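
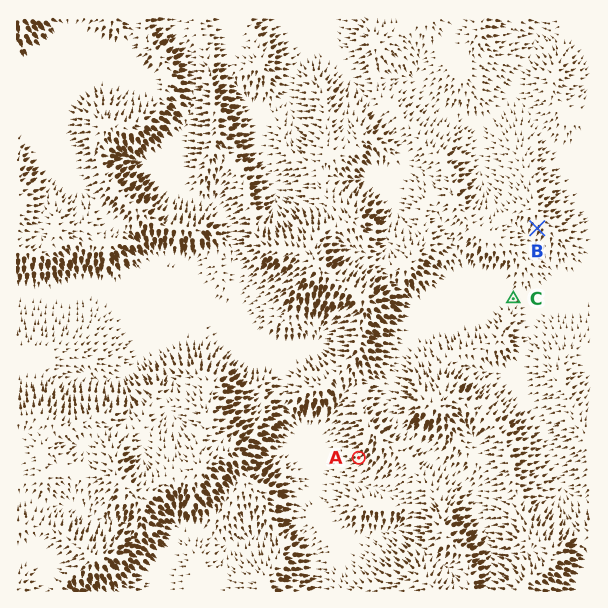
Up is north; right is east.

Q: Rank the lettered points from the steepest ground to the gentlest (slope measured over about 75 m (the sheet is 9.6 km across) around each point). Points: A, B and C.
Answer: A B C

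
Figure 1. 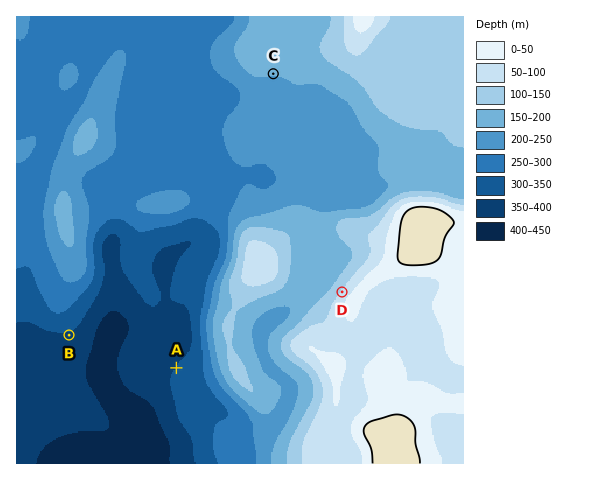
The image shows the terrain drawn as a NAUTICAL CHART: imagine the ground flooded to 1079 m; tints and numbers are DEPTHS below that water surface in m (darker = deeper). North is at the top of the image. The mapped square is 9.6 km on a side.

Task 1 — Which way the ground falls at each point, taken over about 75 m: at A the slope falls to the NW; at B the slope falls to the S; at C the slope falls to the S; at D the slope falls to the NW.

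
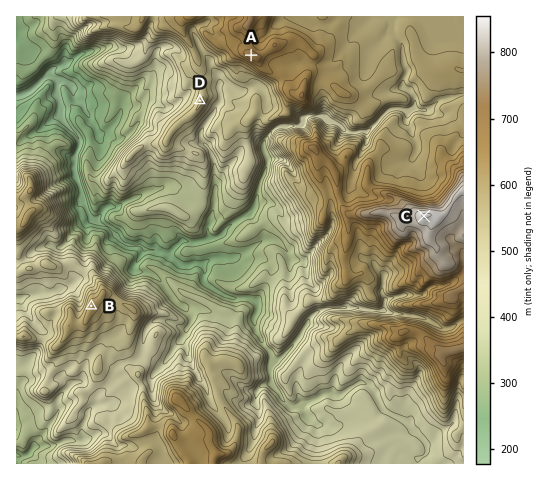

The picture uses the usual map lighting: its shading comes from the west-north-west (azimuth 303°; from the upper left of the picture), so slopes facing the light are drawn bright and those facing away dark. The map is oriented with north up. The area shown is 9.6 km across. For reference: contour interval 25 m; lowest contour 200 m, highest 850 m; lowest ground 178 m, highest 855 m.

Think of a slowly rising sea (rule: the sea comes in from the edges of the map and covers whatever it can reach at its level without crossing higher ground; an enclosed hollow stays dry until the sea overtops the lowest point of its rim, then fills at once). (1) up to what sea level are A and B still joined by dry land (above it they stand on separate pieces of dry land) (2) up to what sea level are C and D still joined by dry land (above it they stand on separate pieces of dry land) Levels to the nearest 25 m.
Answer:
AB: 400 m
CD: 525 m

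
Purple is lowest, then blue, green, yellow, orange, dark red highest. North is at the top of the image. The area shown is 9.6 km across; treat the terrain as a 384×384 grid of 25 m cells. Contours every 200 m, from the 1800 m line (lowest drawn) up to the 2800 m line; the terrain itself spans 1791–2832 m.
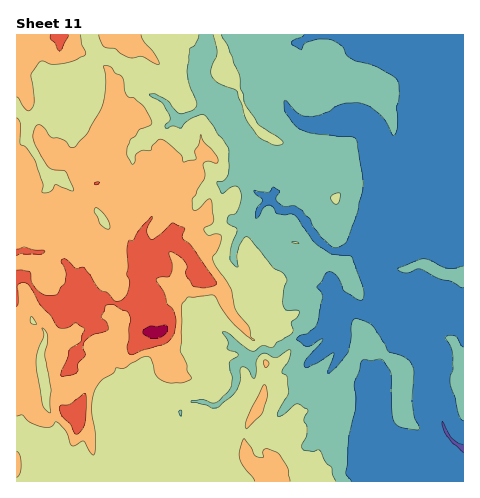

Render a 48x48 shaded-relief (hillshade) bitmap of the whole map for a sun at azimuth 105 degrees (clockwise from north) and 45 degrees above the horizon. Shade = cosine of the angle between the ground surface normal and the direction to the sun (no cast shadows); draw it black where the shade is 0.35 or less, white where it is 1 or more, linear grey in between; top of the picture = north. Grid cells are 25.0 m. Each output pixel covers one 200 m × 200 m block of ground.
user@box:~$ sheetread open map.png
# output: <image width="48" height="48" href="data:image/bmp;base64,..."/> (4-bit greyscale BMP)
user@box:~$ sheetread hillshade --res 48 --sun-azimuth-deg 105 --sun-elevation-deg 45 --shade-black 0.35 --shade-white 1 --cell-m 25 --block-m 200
<image width="48" height="48" href="data:image/bmp;base64,Qk32BAAAAAAAAHYAAAAoAAAAMAAAADAAAAABAAQAAAAAAIAEAAATCwAAEwsAABAAAAAAAAAAAAAAABEREQAiIiIAMzMzAERERABVVVUAZmZmAHd3dwCIiIgAmZmZAKqqqgC7u7sAzMzMAN3d3QDu7u4A////ALupmGabqXVniIiIiHRpy5ec7amZmpiZvLupmHeaqoVWeIiIdjWZu4es7amYmZh5zbqpiHarqZdFZ4iHdFh4u4erzbmYmZd6vKqZd3e8qZmGRoh2dWh4rKibvbmZmIebu5mYc2vMqYiahWZnhoqIisuZvLmYiIi7qIiJYG7cqYiJuFZoloy5ib25nLqXd4vLdFaJIK/rqIiJuUV4hlvbeLzJi8qGWLzJMGikAK/qmIiZuTaGVzbulpzae8qFScy3AJujAl76iImZm7mXJFK+2HvKesqESd2lAHu1NU37iIiHiqmMwkJt7Hm4e8p1Oe2TAGm0J4vtqIdmiamb6ENL3Zine8p1Oe2BEWmRCKrN25ZFmqqa2UNN3beXasuFSN2BE3mSBbzLmrg0rLqa3FAK7siIZ7uFWc2CI3mDEozKZ6pmvLqavbI3btqIdYmZiKtyNXmUImvJY0ib3bqryTjMucmYdVisqZdUZ4iURki6lAOM78mboim839l5hEisuGZniKlxKYaapgFq/9qpMomqzu24hEirpVeId8pAOZmqlhF53tqFGKh4nN3adViZdWd3d+kDZ5qqhiOrvtlxbMh4mb7siYmoZ3d3d9Y3ZoqZhSWdzblircmKuovtlXzJd3d3d4d4dnmqlDac2meJzblq3MvKVb23Z4mHd5qXdmmohTi7uEW9zKc5273aRsyVWJiId5qXZ3mnYji7uVi7uoWIqYzZStxkaJh4d5mnSIioUAi7qGvNyEiqmHrIatpGdmeZdoird5h3QBeql5ve6FmqiHm7qahoh2eJmIiJmJmXMCeImau9+2mXd6qmrch3iIiJmXeJmJmYMTiEfMyp3Zd2Z6o0ztl4mZmZmneJmImXQ0anWbzcvbdnaJYWzsmJmZmZmZh4mYmWVlWJm4be3dpoiIM2vcqZmZmambl3iZmFaHV3jdadvO2Yl1RGvdqZmImaqrqHeJdXmWZ2nducmt22R3ZFrduqmImZqrqoh0Jqu3Zme97bmcuZdmdlbOypmImZmqqphSRnrHV4dr7tyqmpeHd3adyqmHmZmZqodFh1a4Rolkzs7YipiIiIed2omoiZmYmYdniHeoR4iVat7WipmJmYetx4q6eJqpiIiHdnrKVXmUOs3GeYmZmYitx2m7qImpd4iGMnzck2iDWrykV4qYd3eLt2mqupmZd5mHQFzM24dSW8pzaJqYd3d4mFm5qqqqh4mHYBrLvdthSslEiqqpmZmYhkrIebu4qXiHcwe6vNuZeaZHq7uYmqqpdGzJZqzXm5eIdRaqmrZc23RYu8p3maqYZq3KhWzpq6iIdSe6uVSs2mZ5u7l4mYd4ibzKl1naq6mIdSfLhljNtleqq6iJl1Rpmqu7mXi7upqqhDi6Z3rdlFi7qompl0V3iZmqqYirupmrlHqVeJvdlFm7qJqphmeIiIiaupiaume8ypZYiavNtlm7mJqZh3mYiIiJupiaqDjdyEV5qqvMt2m6mqqYd4mYiIiZqoiHhkjusxacyqmsyIqpmqqYiIiYiIeZmXeA=="/>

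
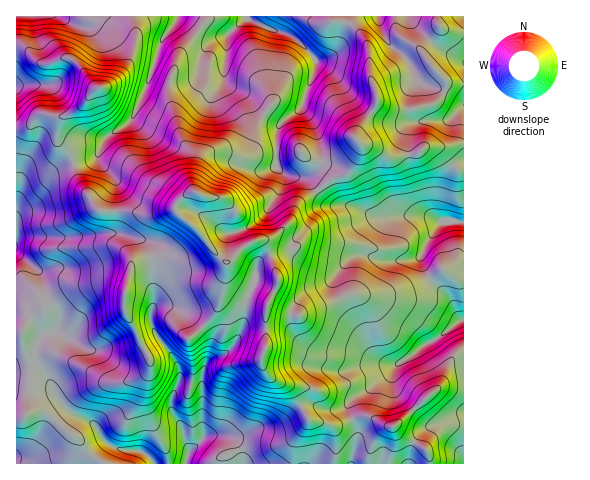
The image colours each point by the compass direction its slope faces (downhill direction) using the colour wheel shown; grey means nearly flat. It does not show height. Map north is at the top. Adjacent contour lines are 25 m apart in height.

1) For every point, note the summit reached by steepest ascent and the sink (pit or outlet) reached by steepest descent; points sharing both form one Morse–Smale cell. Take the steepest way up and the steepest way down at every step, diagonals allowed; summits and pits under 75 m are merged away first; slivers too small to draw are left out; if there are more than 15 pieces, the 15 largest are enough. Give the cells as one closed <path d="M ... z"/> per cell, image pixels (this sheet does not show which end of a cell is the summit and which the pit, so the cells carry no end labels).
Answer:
<path d="M74 164l-8 1-23 13-17 7-10 17 1 262 413-1-1-8-6-9-19-9-11-11-8 0-13-9-12-1-24 10-25-5-17-29-7-6-15-7-10-14 0-9 4-8 0-35 2-7-22-6-12-8-7-6 0-23-10-8-14-19-28-26-20 4-14 0-10-3-30 0-7-5-14-23z"/><path d="M463 16l-284 0-19 29-11 36-16 37-8 8-20 13-7 16-4 5-20 4 3 12 17 30 7 5 30 0 10 3 14 0 20-4 28 26 14 19 10 8 0 23 7 6 12 8 21 5 11-25-9-30-8-9 15-6 7-5 6-7 8-17 7-7 15-9 11-11 18-7 12-20 1-7-1-3 30 15 27-3 9-7 22 0 16-4z"/><path d="M463 143l-15 4-22 0-9 7-22 3-5 0-19-10-9-3-2 8-12 20-18 7-11 11-15 9-7 7-8 17-6 7-7 5-15 6 8 9 9 30-12 33 0 35-4 8 0 9 4 7 6 7 15 7 7 6 17 29 25 5 24-10 12 1 13 9 8 0 11 11 19 9 6 9 2 9 33-1z"/><path d="M178 16l-44 0 2 24-3 16-10 17-8 8-11 6-8 0-15-19-11-10-8 0-14 6-6 0-18-18-7-1-1 82 8 1 5-2 12-12 21 2-3 4-2 16 1 4 13 14 2 10 21-4 4-5 7-16 20-13 8-8 16-37 11-36 17-25z"/><path d="M133 16l-116 0-1 29 8 1 18 18 6 0 14-6 8 0 11 10 15 19 8 0 11-6 8-8 10-17 3-16z"/><path d="M48 114l-9 1-12 12-11 2 1 73 9-17 17-7 23-13 7-1-2-10-13-14-1-4 2-16 4-3z"/>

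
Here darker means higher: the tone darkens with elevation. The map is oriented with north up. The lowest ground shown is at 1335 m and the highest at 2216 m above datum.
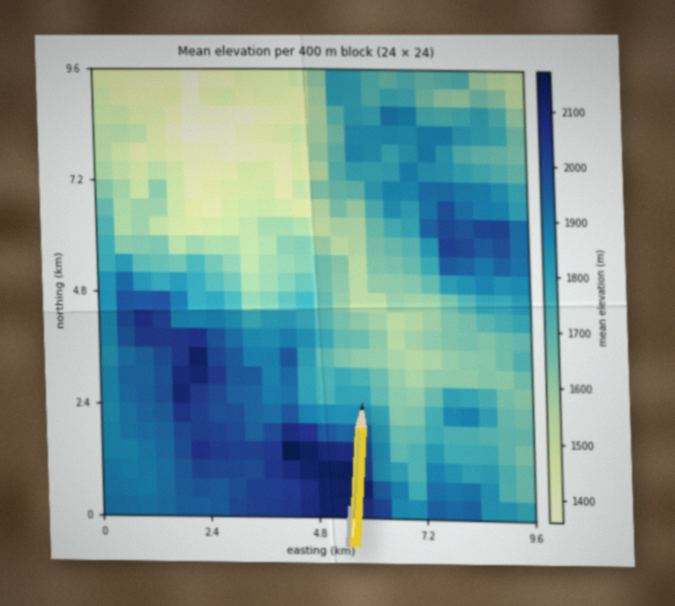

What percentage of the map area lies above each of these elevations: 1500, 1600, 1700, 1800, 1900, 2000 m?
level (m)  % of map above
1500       88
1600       76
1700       57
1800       41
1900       26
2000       11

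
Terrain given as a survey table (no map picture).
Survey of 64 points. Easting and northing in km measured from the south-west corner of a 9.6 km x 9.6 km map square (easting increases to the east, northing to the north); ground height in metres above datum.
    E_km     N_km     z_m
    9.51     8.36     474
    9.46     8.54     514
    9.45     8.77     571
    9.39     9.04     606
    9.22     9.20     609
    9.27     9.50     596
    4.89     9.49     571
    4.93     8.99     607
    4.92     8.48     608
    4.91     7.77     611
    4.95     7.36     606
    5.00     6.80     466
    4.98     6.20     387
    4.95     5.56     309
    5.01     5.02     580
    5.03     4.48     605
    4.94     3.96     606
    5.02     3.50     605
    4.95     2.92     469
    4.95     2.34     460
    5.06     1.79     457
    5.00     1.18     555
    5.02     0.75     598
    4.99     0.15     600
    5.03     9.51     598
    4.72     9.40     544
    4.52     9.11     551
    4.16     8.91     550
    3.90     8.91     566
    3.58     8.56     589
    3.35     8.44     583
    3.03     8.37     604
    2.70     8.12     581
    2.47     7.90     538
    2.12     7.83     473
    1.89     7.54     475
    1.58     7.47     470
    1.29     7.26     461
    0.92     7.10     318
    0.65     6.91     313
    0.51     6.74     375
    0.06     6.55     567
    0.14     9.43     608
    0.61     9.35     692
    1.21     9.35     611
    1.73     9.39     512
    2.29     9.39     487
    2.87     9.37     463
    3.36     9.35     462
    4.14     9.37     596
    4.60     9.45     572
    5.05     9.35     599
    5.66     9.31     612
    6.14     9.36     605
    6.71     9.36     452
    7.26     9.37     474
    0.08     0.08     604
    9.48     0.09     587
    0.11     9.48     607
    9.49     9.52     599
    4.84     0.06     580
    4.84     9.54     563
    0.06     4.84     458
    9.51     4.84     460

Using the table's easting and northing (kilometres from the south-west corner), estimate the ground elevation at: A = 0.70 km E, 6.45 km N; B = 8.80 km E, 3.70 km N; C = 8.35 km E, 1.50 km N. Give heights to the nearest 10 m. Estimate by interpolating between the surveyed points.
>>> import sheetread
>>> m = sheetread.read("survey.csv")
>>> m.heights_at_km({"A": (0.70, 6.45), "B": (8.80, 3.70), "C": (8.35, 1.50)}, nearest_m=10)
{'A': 430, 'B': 610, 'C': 480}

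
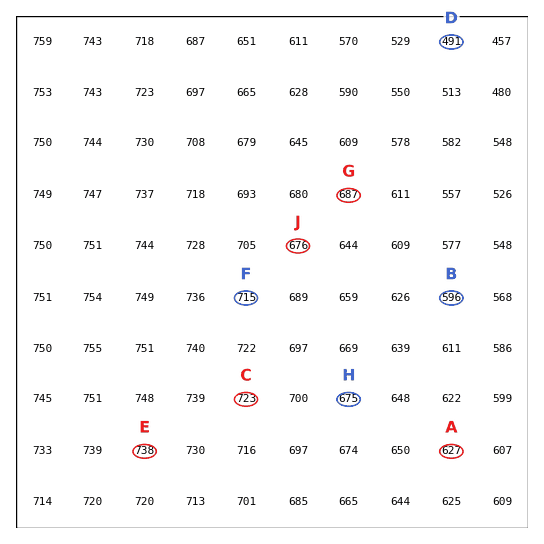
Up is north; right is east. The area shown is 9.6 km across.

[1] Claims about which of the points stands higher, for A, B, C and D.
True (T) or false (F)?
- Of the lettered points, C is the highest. T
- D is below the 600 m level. T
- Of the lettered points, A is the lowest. F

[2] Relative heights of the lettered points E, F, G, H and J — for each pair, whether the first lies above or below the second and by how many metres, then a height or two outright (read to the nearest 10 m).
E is above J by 60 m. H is below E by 60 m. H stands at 680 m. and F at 720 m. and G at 690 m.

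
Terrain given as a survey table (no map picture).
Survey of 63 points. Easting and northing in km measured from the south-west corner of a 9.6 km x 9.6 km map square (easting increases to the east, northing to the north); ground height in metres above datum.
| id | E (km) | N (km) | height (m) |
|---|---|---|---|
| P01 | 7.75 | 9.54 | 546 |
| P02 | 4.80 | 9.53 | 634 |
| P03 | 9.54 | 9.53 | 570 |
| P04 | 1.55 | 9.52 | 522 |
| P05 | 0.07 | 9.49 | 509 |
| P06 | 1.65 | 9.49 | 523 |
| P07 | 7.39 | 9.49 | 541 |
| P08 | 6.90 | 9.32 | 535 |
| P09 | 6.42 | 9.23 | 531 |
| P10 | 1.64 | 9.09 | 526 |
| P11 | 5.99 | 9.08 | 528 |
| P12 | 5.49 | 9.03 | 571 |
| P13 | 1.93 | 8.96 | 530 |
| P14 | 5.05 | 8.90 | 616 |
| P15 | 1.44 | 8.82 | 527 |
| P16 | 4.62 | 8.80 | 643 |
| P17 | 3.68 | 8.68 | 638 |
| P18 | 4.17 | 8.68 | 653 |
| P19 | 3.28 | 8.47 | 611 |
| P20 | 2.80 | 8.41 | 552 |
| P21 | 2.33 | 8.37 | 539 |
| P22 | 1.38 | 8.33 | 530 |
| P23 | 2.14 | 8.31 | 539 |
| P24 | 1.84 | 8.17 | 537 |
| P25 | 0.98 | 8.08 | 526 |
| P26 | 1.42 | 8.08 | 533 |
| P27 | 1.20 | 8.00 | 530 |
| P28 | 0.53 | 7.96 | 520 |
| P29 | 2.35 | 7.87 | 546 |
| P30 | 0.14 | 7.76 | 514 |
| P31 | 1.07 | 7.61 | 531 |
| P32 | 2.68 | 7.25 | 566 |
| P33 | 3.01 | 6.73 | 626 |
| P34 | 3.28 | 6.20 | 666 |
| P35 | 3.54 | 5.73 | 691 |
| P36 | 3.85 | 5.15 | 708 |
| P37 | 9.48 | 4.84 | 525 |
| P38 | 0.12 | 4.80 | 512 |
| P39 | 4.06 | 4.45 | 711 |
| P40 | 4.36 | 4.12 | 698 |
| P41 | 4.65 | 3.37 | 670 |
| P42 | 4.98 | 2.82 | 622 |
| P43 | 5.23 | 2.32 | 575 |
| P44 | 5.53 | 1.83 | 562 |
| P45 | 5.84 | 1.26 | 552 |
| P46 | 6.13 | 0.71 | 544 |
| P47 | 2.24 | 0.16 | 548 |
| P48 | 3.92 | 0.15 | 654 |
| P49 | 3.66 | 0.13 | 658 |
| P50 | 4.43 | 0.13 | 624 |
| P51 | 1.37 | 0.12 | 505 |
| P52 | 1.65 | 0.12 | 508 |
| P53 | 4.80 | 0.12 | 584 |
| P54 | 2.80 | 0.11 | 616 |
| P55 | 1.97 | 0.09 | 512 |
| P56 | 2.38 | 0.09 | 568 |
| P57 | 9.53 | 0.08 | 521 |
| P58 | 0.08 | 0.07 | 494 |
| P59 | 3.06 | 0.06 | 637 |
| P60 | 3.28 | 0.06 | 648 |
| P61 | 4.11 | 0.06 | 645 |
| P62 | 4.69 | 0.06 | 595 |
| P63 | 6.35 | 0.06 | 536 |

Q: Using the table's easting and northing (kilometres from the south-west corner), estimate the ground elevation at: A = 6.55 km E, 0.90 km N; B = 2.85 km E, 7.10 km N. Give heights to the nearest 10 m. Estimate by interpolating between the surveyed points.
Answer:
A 540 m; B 600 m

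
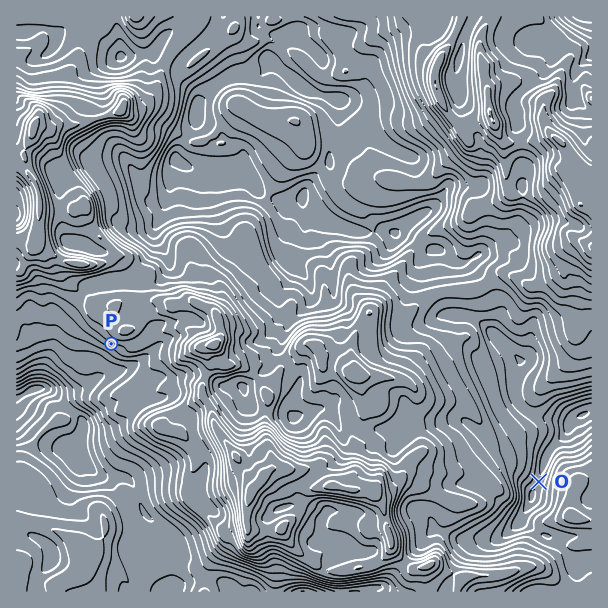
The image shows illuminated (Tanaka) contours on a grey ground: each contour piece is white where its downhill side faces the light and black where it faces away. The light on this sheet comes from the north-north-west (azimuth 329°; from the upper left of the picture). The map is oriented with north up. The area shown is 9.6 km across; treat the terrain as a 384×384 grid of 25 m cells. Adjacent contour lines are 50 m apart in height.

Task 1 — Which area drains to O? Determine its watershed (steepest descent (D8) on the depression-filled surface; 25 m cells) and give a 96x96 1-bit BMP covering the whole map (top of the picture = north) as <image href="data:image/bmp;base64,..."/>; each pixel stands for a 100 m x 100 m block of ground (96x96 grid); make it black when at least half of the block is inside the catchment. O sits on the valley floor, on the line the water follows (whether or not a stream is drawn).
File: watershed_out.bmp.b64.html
<image width="96" height="96" href="data:image/bmp;base64,Qk2+BAAAAAAAAD4AAAAoAAAAYAAAAGAAAAABAAEAAAAAAIAEAAATCwAAEwsAAAIAAAAAAAAA////AAAAAAAAAAAAAAAAAAAAAAAAAAAAAAAAAAAAAAAAAAAAAAAAAAAgAAAAAAAAAAAAAAH/4AAAAAAAAAAAAHv//4AAAAAAAAAAAP///8AAAAAAAAAAAf///+AAAAAAAAAAA/////AAAAAAAAAAA/////8AAAAAAAAAA/////8AAAAAAAAAA/////8AAAAAAAAAA/////8AAAAAAAAAB/////gAAAAAAAAAB/////gAAAAAAAAAB/////gAAAAAAAAAD/////gAAAAAAAAAD/////gAAAAAAAAAAf////gAAAAAAAAAAP/9/AAAAAAAAAAAAH/g+AAAAAAAAAAAAAAAcAAAAAAAAAAAAAAAAAAAAAAAAAAAAAAAAAAAAAAAAAAAAAAAAAAAAAAAAAAAAAAAAAAAAAAAAAAAAAAAAAAAAAAAAAAAAAAAAAAAAAAAAAAAAAAAAAAAAAAAAAAAAAAAAAAAAAAAAAAAAAAAAAAAAAAAAAAAAAAAAAAAAAAAAAAAAAAAAAAAAAAAAAAAAAAAAAAAAAAAAAAAAAAAAAAAAAAAAAAAAAAAAAAAAAAAAAAAAAAAAAAAAAAAAAAAAAAAAAAAAAAAAAAAAAAAAAAAAAAAAAAAAAAAAAAAAAAAAAAAAAAAAAAAAAAAAAAAAAAAAAAAAAAAAAAAAAAAAAAAAAAAAAAAAAAAAAAAAAAAAAAAAAAAAAAAAAAAAAAAAAAAAAAAAAAAAAAAAAAAAAAAAAAAAAAAAAAAAAAAAAAAAAAAAAAAAAAAAAAAAAAAAAAAAAAAAAAAAAAAAAAAAAAAAAAAAAAAAAAAAAAAAAAAAAAAAAAAAAAAAAAAAAAAAAAAAAAAAAAAAAAAAAAAAAAAAAAAAAAAAAAAAAAAAAAAAAAAAAAAAAAAAAAAAAAAAAAAAAAAAAAAAAAAAAAAAAAAAAAAAAAAAAAAAAAAAAAAAAAAAAAAAAAAAAAAAAAAAAAAAAAAAAAAAAAAAAAAAAAAAAAAAAAAAAAAAAAAAAAAAAAAAAAAAAAAAAAAAAAAAAAAAAAAAAAAAAAAAAAAAAAAAAAAAAAAAAAAAAAAAAAAAAAAAAAAAAAAAAAAAAAAAAAAAAAAAAAAAAAAAAAAAAAAAAAAAAAAAAAAAAAAAAAAAAAAAAAAAAAAAAAAAAAAAAAAAAAAAAAAAAAAAAAAAAAAAAAAAAAAAAAAAAAAAAAAAAAAAAAAAAAAAAAAAAAAAAAAAAAAAAAAAAAAAAAAAAAAAAAAAAAAAAAAAAAAAAAAAAAAAAAAAAAAAAAAAAAAAAAAAAAAAAAAAAAAAAAAAAAAAAAAAAAAAAAAAAAAAAAAAAAAAAAAAAAAAAAAAAAAAAAAAAAAAAAAAAAAAAAAAAAAAAAAAAAAAAAAAAAAAAAAAAAAAAAAAAAAAAAAAAAAAAAAAAAAAAAAAAAAAAAAAAAAAAAAAAAAAAAAAAAAAAAAAAAAAAAAAAAAAAAAAAAAAAAAAAAAAAAAAAAAAAAAAAAAAAAAAAAAAAAAAAAAAAAAAAAAAAAAAAA="/>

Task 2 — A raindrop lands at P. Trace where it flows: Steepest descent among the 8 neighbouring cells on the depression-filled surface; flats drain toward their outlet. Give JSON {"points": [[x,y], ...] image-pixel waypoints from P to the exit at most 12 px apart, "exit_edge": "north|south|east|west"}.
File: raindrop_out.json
{"points": [[111, 344], [99, 356], [93, 368], [93, 380], [81, 389], [69, 389], [57, 389], [45, 389], [33, 389], [21, 396], [17, 398]], "exit_edge": "west"}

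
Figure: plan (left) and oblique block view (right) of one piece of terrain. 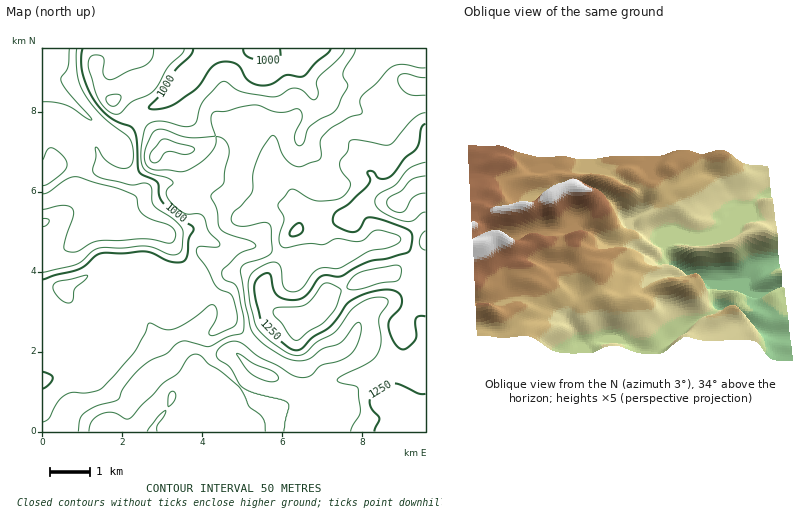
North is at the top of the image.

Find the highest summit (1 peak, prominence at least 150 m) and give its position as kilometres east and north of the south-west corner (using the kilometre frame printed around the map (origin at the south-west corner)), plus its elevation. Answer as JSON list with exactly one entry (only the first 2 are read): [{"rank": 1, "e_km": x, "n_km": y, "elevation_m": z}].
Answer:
[{"rank": 1, "e_km": 8.84, "n_km": 5.71, "elevation_m": 1373}]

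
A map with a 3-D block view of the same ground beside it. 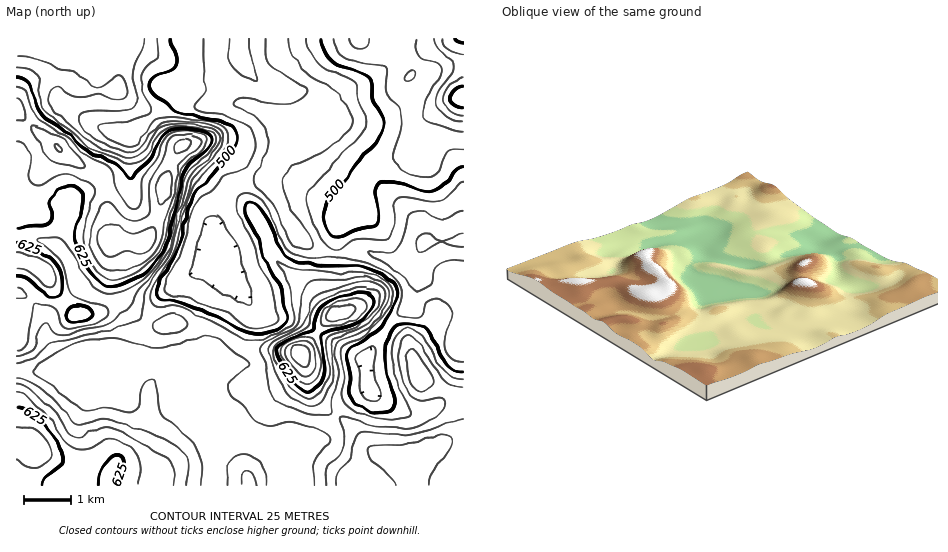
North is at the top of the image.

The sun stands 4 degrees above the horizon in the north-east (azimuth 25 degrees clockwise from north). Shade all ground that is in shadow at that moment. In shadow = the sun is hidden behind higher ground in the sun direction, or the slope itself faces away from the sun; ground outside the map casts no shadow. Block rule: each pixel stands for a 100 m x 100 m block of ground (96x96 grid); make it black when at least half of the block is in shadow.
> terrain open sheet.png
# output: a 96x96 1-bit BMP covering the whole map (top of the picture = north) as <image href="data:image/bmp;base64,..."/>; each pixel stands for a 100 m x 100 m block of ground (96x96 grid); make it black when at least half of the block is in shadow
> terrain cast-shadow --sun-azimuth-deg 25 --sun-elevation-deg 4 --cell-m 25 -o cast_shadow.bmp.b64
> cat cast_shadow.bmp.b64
<image width="96" height="96" href="data:image/bmp;base64,Qk2+BAAAAAAAAD4AAAAoAAAAYAAAAGAAAAABAAEAAAAAAIAEAAATCwAAEwsAAAIAAAAAAAAA////AAAAAAAAAAAAAAAAAAAAAAAAAAAAAAAAAAAAAAAAAAAAAAAAAAAAAAAAAAAAAAAAAAAAAAAAAAAAAAA+AAAAAAAAAAAAAAB/gAAAAAAAAAAAAAD/wAAAAAAAAAAAAAD/4AAAAAAAAAAAAAD/8AAAAAAAAAAAAAD/+AAAAAAAAAAAAAD//AAAAAAAAAAAAAB//zgAAAAAAAAAAAB///gAAAAAAAAAAAB///AAAAAAAAAAAAB//8AAeAAAAAAAAAA//8AA/AAAAAAAAAA//4AB/gAAAAAAAAAf/4AD/wAAAAAAAAAf/4AH/4AAAAAAAAAf/4AH/4AAAAAAAAAf/4AH/wAAAAAAAAAP/wAH/gAD8AAAAAAP/wAD/AAH+AAAAAAP/gAD+ADP/wAAAAAP/gAD8AD//4AAAAAf/A8B8AD//8AAAAA//B+B4AD//+AAAAP/+D/AwADz//AAAAff4D/gAACD//w/wA4AAH/wAAAD////8AAAAH/wAAAB//+P+AAAAP/4AAAB//8B4AAAAP/4AAAD//4AAAAAAP/4AAAP//4AAAAAAP/8AAAP//4AAAAB8P/8AAAfwA4AAAAH+Af8AAA/wD8AAAAP+AAAAAB/wf+AAAAf8AAAAAD/h//AAAA/4AAAAAD/j//AAAA/wAAAAAD/H//gAAA/wAAAAAD/H//wAAA/wAAAAAD+H//4AAB/wAAAAAD+H//8AAB/wAAAAAD8H//8AAB/gAAAAAD4H//+AAD/AAAAAADAH/j+AAH/AAAAAAAAH/A/AAH+AAAAAAAAP/AeAAP8ACA+AAAAP+AAAAP8Afn/AAAAP8AAAAP4A///AAAAP4AAAAP4B//+AAAfAwAAAAP4D//8AAA/AAAAAAP4D/D4BAA+AAAAAAPwD8AAD8AAAAAAAAPwD4AAH8AAAAAAAAPgHwAAH8AAAAAAAAHAHAAAP8AAGAAeAAEAAAAAP8AAfAAeAAAAAAAAf8AA/gAeAAAAAAAAf8AB/wAeBAAAAAAA/+AD/4AcD4AAAAAA/8AD/4AADwAAAAAA/4AD/4AADwAAAAAA/wAD/wAAH4AAAAAA/gAD/gAAH4AAAAAAfAAH+AAAH8AAAAAAAEAP8AAAH8AAAAAAAGAfwAAAD+AAAAAAAPAfgAAAD+AAAAAAAPg/AAAAA8AAAAAAAPx+AAAAAAAAAAAAAP54AAAAAAAAAAAAAP9wAA4AAAAAAAAAAP9AAD+AAAAAAAAAAP8AAH/gAAAAAAAAAP8AAP/gAAAAAHgAAH8AAf/gAAAAAP7gAH8AA/+AAAADAP/8AH8AA/8AAAAPwP/8AD8AAB4AAAA/gP8AAD8AAAAAAAA+AP+AAAAAAAAAAAB4AP/AAAAAAAAAAAAgAf/gAAAAAAAAAAAAAf/wAOAAAAAAAAAAA//4APAAAAAAAAAAA//4APgAAAAAAAAAA//8APwAAAAAAAAAA//4AP4AAAAAAAAAA//wAP8AAAAAAAAAA//AAP8AAAAAAAAAAf8AAH8AAAAAAAAAAAAAAH8AAAAAAAAAAAAAADg="/>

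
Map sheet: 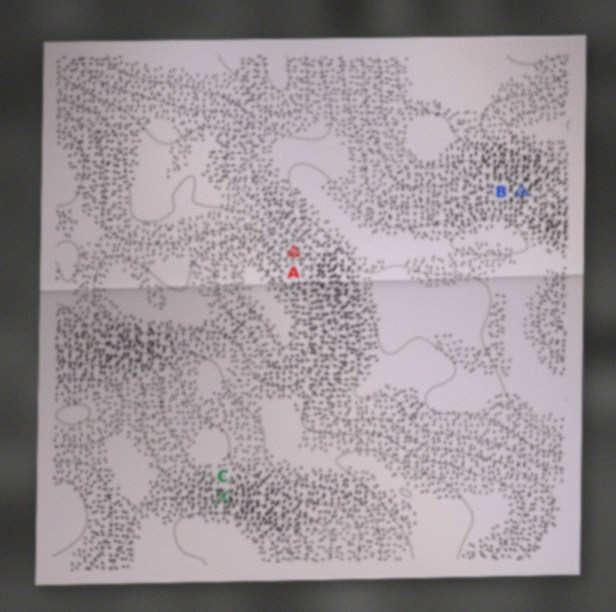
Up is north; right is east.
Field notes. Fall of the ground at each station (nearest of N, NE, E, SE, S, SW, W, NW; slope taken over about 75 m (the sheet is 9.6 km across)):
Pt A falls NE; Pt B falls SW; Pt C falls S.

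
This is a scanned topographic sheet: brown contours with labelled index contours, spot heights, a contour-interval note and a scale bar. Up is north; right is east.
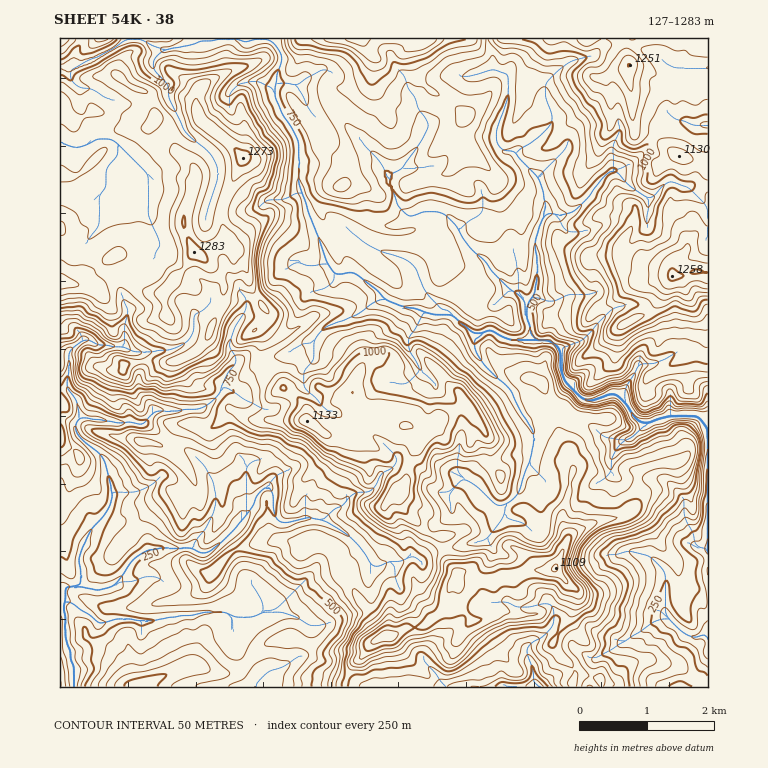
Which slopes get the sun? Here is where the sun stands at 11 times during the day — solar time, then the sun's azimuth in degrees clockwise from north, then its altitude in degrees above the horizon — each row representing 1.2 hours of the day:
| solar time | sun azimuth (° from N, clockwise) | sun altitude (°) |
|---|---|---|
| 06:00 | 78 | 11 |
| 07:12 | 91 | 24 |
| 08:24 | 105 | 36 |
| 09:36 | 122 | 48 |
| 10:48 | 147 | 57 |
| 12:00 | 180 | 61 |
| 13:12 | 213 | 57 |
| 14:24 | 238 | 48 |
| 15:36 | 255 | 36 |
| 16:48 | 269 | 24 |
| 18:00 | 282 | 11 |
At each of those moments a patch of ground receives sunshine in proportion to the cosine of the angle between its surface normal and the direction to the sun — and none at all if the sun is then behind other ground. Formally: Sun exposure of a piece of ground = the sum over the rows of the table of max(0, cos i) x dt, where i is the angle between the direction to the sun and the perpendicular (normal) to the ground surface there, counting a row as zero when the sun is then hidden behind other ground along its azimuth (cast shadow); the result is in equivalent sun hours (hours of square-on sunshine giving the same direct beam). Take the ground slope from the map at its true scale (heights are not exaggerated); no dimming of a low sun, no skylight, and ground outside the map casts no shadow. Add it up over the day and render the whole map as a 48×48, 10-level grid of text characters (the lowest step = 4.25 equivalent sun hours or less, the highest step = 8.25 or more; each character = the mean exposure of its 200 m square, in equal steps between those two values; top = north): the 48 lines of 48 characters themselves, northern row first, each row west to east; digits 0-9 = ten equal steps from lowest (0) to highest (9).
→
878721587764343168888898999889968899999987899988
885037721222203548999898799999988889986565458999
433665156101688768878889899888866789854468887777
478996215558735656677899988766665678888988888889
766889845675235556689999889986676687888988888899
888888753763353447789999888988786688888888888899
988887885785353335788899988879976788888777888776
898889987589643133578899998789766887787787886666
777888888658865454477779997898854688877878867766
888888888766799765356778987888984468777877778999
888888888777799775456776667998898766888743788799
888888887787897874678998689999889987888553175557
788888876786885245688899899899999887896367625766
788887777776654787688888877789889986455875647776
888777788755656788778888889888999875665534736667
887778777758976778778888899987898865863467644477
667888775898885667778887788888778865877888876764
677898755899895545567678888888858875888888887888
988788658888886135765657888898875786898878899888
888868887898887335224675688889876354676478889888
878965687777766864478721234437888626776752588888
767867999767527987862124443442767746887558889999
733568998678468998756531010255321233364588888988
240102643788767877666345724125265312015998678889
257786788887657745324579874731237765117888337999
578876678987687653433677785660113798403754388888
368887778886477896477874444457224578600301496587
758878645446855664458988776558734568770000166667
542243566657888877767888887788854567777997320003
537754268998888787788888998987886566655776100332
823788987798789998879998889887898876676660035564
885688989679888898888898879788886676887643578885
887678877868888776899985367867878767888856888985
888677677877788567898753676676678767677666677786
888768888997686568887655998566678667565655688875
978688988987764577678887887865577787643467888877
977767988877525523324898888757872146546776788898
876688887685168888886589989987415400266778887668
867886455201788889988768876730033563366553567765
968987888878778889888766663556744578831213577687
878777667889877899899756575468899988882146787586
875455678899877888998855454489888997798788887588
758999998877888778888752214599878776788887787788
675534655566777643555300147898988878688888865588
687677666676776776442236887878889985588677554546
577776665555678887766488887778888766856854455556
567655346875578875444789997778999745885235799874
445555688888888777765899999889998866778776678986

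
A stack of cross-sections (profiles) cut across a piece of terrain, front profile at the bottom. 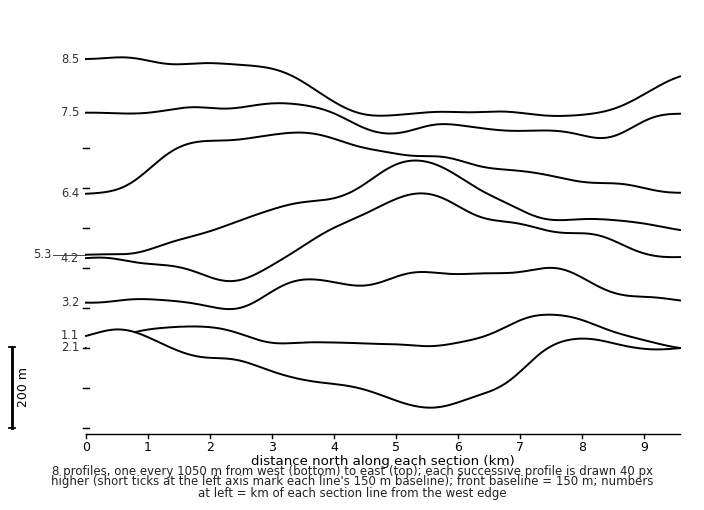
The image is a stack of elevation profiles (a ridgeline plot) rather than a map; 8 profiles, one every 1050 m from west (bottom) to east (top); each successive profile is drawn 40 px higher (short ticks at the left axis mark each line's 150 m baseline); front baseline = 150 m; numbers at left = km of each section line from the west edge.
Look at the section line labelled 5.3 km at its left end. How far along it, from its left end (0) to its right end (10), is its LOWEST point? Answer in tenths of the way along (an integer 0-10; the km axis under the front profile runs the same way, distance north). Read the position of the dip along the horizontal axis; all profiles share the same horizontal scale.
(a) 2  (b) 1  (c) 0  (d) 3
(c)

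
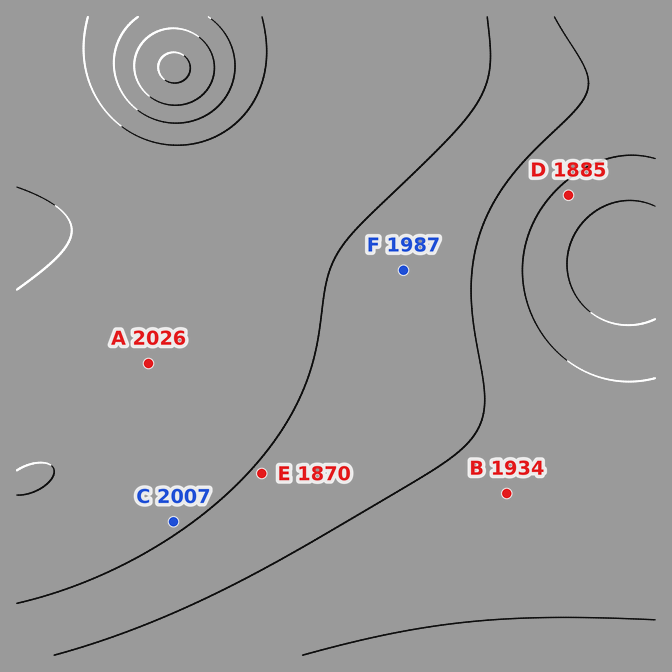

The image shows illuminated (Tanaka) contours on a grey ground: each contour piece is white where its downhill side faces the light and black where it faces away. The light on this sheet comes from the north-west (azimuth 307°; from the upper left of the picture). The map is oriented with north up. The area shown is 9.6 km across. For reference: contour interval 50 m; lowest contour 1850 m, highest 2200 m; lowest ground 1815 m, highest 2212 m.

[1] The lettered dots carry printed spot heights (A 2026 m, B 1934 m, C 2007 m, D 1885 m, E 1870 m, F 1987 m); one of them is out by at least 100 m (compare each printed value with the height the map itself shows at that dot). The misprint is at E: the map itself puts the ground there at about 1995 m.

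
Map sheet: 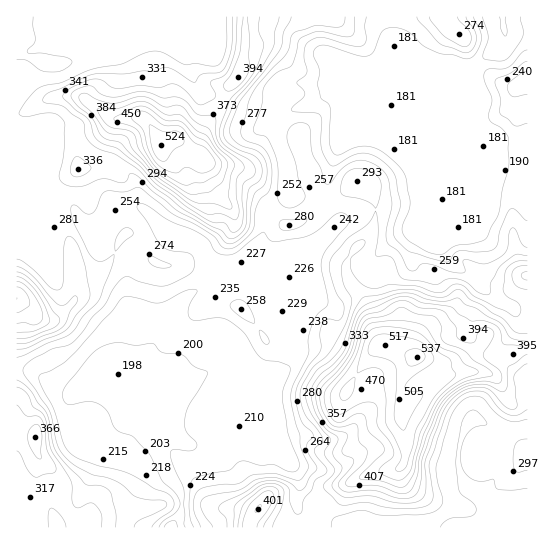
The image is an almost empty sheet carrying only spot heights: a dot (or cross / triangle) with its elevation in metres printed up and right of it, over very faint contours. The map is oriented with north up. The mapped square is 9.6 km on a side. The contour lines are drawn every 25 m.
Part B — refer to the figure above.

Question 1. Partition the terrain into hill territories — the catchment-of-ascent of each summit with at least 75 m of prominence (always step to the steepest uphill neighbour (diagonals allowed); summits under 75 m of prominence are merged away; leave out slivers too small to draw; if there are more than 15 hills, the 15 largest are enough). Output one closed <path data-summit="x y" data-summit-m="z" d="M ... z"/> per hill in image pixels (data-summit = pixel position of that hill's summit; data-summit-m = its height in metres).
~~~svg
<path data-summit="417 357" data-summit-m="537" d="M527 16l-128 0-3 17 0 17 31 17-36 0-16 6-5 0-35 15-24 16-22 8-8 7-4 12 2 12 8 26 1 26-23 16-1 22-8 24-18 15-16 7-5 5-15 4-15 8-10 11-9 20-21 28 18 47 1 41 9-3 8 4 10 0 16-11 16-2 28 12 16 0 16 12 10 14 5 14-4 16 1 12-6 10-1 7 238-1z"/><path data-summit="161 145" data-summit-m="524" d="M398 16l-382 1 0 186 15 5 12-1 8-6 14 0 5 3 5 5 5 12 13 12 3 1-1 3 6 8 28 16-2 24 1 22-8 46 42 100 3-10 0-41-17-41 0-8 17-22 12-24 10-11 15-8 15-4 5-5 16-7 18-15 8-24 1-22 23-16-3-34-8-24 4-18 12-10 18-5 24-16 35-15 5 0 16-6 37-1-9-2-23-14z"/><path data-summit="35 437" data-summit-m="366" d="M23 369l-7 1 0 157 155 1 10-17 0-16-5-10-7-6-12-26-12-14-6-14-14-10-8-14-15-9-35 0-14-7-18-13z"/><path data-summit="17 298" data-summit-m="450" d="M65 201l-14 0-13 7-22-3 0 164 19 3 18 13 14 7 12 1 8-2 11 0 13 6 6 5 12 17 5 1 5 5 6 14 12 14 8 15-4-18-41-97 8-46-1-22 2-24-28-16-6-8 1-3-3-1-13-12-5-12z"/><path data-summit="258 509" data-summit-m="401" d="M225 431l-16 2-16 11-10 0-8-4-5 0-6 5-1 13 2 9 16 28 0 16-9 16 117 1 2-7 6-10-1-12 4-13-5-17-10-14-14-11-6-3-12 2z"/>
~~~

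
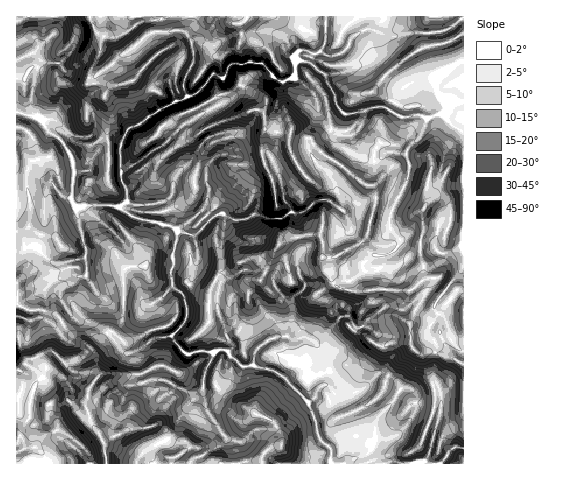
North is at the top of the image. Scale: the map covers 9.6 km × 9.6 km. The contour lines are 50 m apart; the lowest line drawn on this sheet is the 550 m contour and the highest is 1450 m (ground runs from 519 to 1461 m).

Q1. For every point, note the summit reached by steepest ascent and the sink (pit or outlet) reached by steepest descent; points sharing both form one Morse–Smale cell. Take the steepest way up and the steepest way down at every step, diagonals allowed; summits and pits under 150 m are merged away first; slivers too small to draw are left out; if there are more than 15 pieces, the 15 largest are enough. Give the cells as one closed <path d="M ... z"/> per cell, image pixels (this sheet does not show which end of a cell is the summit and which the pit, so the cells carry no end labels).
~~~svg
<path d="M53 16l-37 1 0 298 12 5 11-2 6-10 1-21 11-9 14-3 14 1 17 21 13 7 35 1 11-7 12-12 10 8 5 14-4 15-12 12 10 15 8 4 9-3 14 2 5-3 7 0 19 17 9-2 21 6 10 5 25 27 7 17 2 15 13 14 1 15 131 0 1-402-8 2-19 16-1 9 10 16 0 5-2 4-6 0-10 5-8-4-17 3-19-11-9 0-13 5-18 2-8-11-2-9-6-11-2-7-17-14 3-8-7-4-6 1-4 5 0 21-10 4-9-2-14-16-12-1-5 2-14 0-8 14-10-4-16 19-22 8-27 15-9 8-8 3-4 4-7 16 0 25-21-2-24 2-3-14-10-18-16-11-3-9-9-5-3-6 1-20 7-26 0-4-5-6 19-19 1-12z"/><path d="M75 275l-18 3-11 9-1 21-6 10-11 2-12-4 1 148 314-1 0-14-13-14-2-15-7-17-25-27-10-5-21-6-9 2-19-17-7 0-5 3-14-2-9 3-8-4-10-15 12-12 4-15-5-14-10-8-12 12-11 7-35-1-13-7-17-21z"/><path d="M190 16l-137 1 0 17-19 19 5 6 0 4-7 26-1 20 3 6 9 5 3 9 16 11 10 18 3 14 14-2 31 2 0-25 7-16 31-21 30-14-4-7 0-8 9-18-1-20-4-8 3-10z"/><path d="M463 16l-78 0-11 13-7 0-13 7-11 16-9 4-7 0-5-4-9 1-4 9 17 14 2 7 6 11 2 9 8 11 18-2 13-5 9 0 19 11 17-3 8 4 10-5 6 0 2-4 0-5-10-16 1-9 9-9 18-10z"/><path d="M326 16l-134 0-4 19 4 8 1 20-9 18 2 14 3 1 8-3 16-19 10 4 8-14 14 0 5-2 12 1 13 15 5 3 14-3 2-24 5-4 17 3 5-5 3-14z"/><path d="M384 16l-57 0-2 27-5 9 7 4 16-4 11-16 13-7 7 0 11-11z"/>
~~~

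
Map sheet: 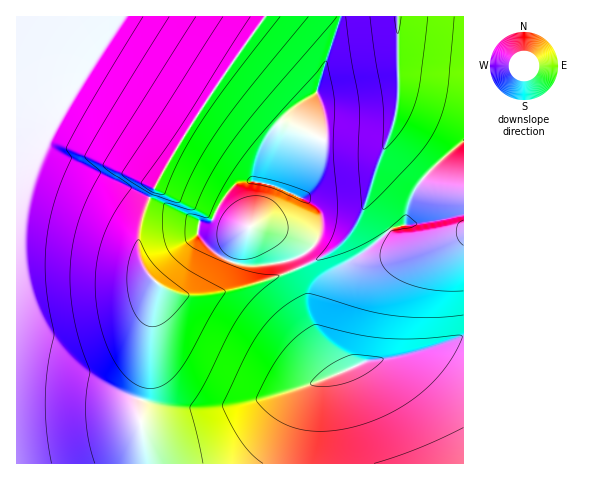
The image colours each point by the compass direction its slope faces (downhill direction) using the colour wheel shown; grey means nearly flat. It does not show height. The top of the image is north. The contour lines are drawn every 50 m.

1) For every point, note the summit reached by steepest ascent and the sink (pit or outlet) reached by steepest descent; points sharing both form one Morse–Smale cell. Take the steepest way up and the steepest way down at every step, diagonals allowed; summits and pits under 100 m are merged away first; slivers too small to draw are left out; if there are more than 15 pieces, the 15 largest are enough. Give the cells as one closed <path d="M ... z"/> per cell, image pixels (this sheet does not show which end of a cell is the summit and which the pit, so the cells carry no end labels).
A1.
<path d="M340 16l-75 0-75 110-28 47-15 30-7 24-2 24 8 20 12 14-7 34-3 50-10 37 10 58 316-1-1-322-24 21-18 19-11 19-4 24-16 6-19 17-22 16-7 10-19 56 1 11 17 32-11-15-21-41-3-28-12-29 13-7 10-11 5-12 0-13-6-10-18-10 26-60 0-23-7-23 23-70z"/><path d="M264 16l-248 1 1 447 131-1-10-57 10-37 3-50 7-34-10-11-8-17-2-23 3-13 9-26 28-50z"/><path d="M463 16l-123 1-23 73 7 23 0 23-26 60 19 11 5 9 0 13-7 15-8 8-13 7 12 29 2 23 4 15 28 46 2-1-18-31-1-11 19-56 7-10 22-16 19-17 16-6 4-24 11-19 18-19 25-22z"/>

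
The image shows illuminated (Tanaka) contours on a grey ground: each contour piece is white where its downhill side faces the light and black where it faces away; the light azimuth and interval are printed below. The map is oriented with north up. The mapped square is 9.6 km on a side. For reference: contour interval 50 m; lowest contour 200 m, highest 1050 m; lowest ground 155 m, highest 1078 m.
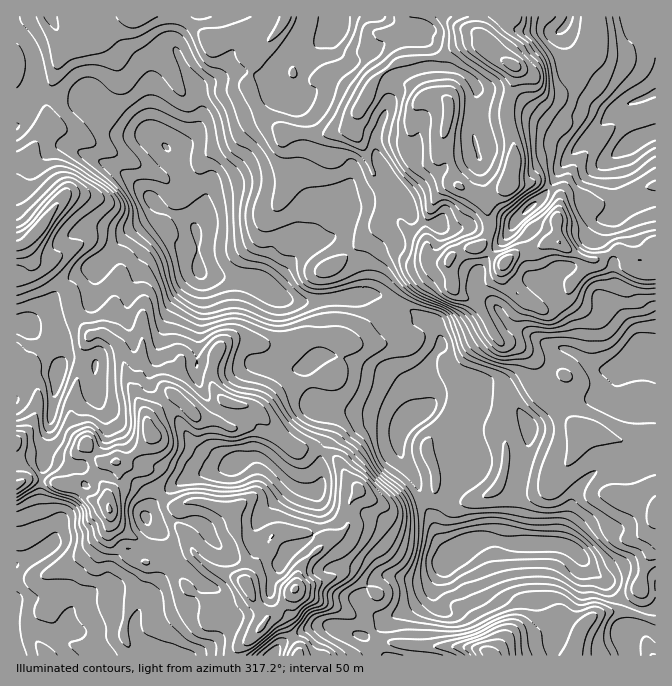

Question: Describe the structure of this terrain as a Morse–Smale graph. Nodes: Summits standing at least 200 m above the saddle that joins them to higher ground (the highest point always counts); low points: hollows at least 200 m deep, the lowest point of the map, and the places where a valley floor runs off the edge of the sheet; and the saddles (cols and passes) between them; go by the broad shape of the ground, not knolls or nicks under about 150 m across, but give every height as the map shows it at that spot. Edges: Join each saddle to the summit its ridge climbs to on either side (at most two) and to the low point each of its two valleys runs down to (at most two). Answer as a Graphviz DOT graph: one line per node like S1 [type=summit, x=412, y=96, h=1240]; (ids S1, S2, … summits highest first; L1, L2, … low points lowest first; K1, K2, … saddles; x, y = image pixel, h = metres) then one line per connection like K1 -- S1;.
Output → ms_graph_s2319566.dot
graph terrain {
  S1 [type=summit, x=514, y=65, h=1078];
  S2 [type=summit, x=295, y=588, h=1009];
  S3 [type=summit, x=110, y=510, h=1006];
  S4 [type=summit, x=40, y=227, h=894];
  S5 [type=summit, x=492, y=655, h=826];
  L1 [type=low, x=457, y=554, h=155];
  L2 [type=low, x=199, y=270, h=190];
  L3 [type=low, x=635, y=142, h=416];
  L4 [type=low, x=17, y=655, h=461];
  K1 [type=saddle, x=612, y=255, h=806];
  K2 [type=saddle, x=147, y=544, h=780];
  K3 [type=saddle, x=214, y=365, h=717];
  K4 [type=saddle, x=70, y=295, h=620];
  K5 [type=saddle, x=112, y=253, h=516];
  K6 [type=saddle, x=374, y=647, h=512];
  K7 [type=saddle, x=48, y=93, h=493];
  K8 [type=saddle, x=92, y=112, h=436];
  K9 [type=saddle, x=392, y=302, h=415];
  K10 [type=saddle, x=635, y=607, h=395];
  K11 [type=saddle, x=199, y=248, h=200];
  K1 -- S1;
  K1 -- L1;
  K1 -- L3;
  K2 -- S2;
  K2 -- S3;
  K2 -- L1;
  K2 -- L4;
  K3 -- S2;
  K3 -- S3;
  K3 -- L1;
  K3 -- L2;
  K4 -- S3;
  K4 -- S4;
  K4 -- L1;
  K5 -- S3;
  K5 -- S4;
  K5 -- L1;
  K5 -- L2;
  K6 -- S2;
  K6 -- S5;
  K6 -- L1;
  K7 -- S1;
  K7 -- S4;
  K7 -- L1;
  K8 -- S1;
  K8 -- S4;
  K8 -- L1;
  K8 -- L2;
  K9 -- S1;
  K9 -- S2;
  K9 -- L1;
  K9 -- L2;
  K10 -- S1;
  K10 -- S5;
  K10 -- L1;
  K11 -- S1;
  K11 -- S3;
  K11 -- L2;
}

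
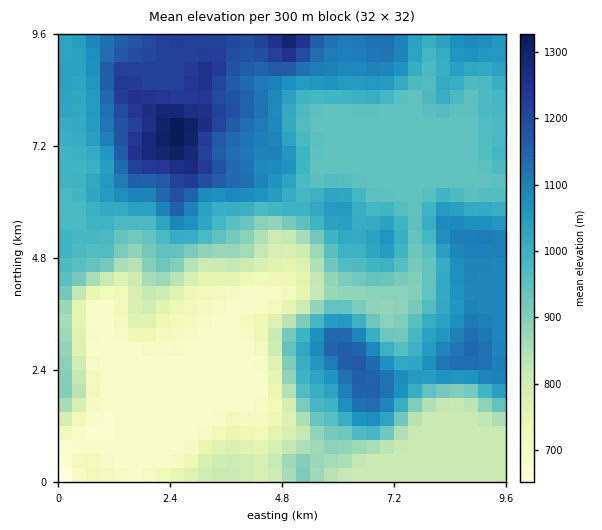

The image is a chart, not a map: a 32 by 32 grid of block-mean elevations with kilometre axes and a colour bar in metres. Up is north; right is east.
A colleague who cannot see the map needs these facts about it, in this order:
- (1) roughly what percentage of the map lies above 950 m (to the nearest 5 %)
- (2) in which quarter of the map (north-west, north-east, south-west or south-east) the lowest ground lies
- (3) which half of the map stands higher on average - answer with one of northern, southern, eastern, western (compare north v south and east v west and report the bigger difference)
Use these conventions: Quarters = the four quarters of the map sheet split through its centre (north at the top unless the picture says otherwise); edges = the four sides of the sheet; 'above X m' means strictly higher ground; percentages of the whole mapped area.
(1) Roughly 50 % of the ground is higher than 950 m.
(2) The lowest ground is in the south-west quarter.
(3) The northern half stands higher on average than the southern half.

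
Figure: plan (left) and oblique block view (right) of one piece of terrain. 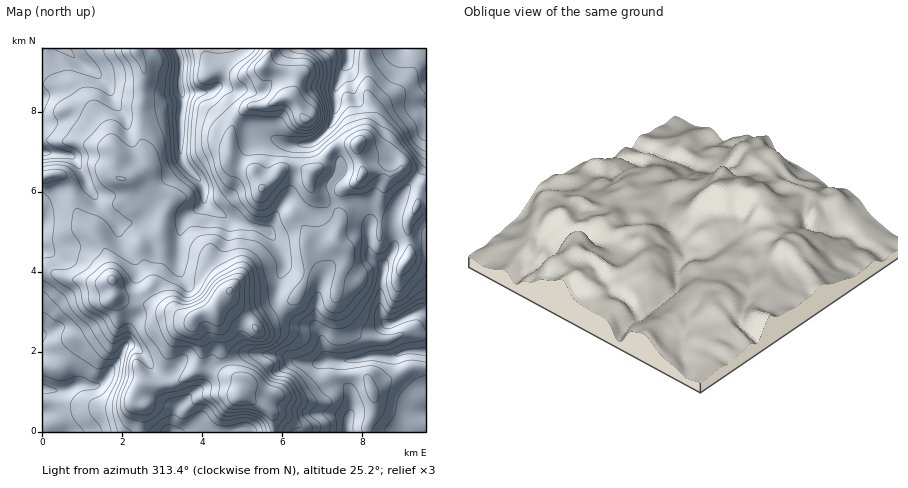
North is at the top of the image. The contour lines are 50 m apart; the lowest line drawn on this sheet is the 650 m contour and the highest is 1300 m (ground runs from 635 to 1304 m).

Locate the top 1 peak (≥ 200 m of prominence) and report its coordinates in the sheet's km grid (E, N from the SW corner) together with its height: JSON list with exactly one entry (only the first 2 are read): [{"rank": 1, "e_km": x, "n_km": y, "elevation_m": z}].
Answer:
[{"rank": 1, "e_km": 4.69, "n_km": 3.54, "elevation_m": 1304}]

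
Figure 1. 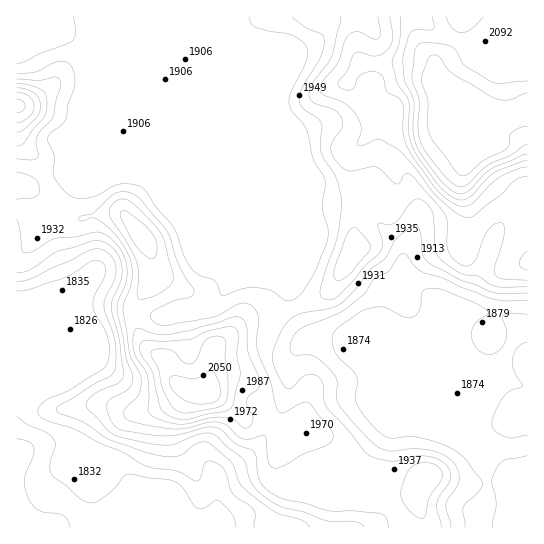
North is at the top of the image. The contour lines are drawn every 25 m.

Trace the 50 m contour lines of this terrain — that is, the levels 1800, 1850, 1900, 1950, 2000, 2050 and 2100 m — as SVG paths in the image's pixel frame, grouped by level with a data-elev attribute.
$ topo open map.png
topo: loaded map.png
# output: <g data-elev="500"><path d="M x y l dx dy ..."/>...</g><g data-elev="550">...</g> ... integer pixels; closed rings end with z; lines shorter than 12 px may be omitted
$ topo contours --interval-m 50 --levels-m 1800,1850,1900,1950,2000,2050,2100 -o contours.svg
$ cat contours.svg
<g data-elev="1800"><path d="M17 439l12 3 3 3 2 4-1 8-9 22 1 11 5 12 5 6 6 3 22 4 4 4 3 8"/></g><g data-elev="1850"><path d="M17 291l12-1 34-12 30-17 5-1 5 3 2 6 0 6-10 20-2 10 2 8 10 17 3 11 2 12-3 10-5 7-29 18-30 14-5 7 1 6 8 6 30 9 22 13 25 10 22 13 31 5 18 10 5-2 3-13 3-4 4-1 7 2 8 8 8 23 21 16 1 5-1 12"/></g><g data-elev="1900"><path d="M451 527l-5-21 2-7 8-12 3-6-1-10-4-8-9-8-14-5-17-1-24 2-8-2-7-4-17-18-19-22-3-8 1-16-4-8-11-11-8-6-22-2-2-5 1-8 4-8 7-5 33-13 12-7 17-14 11-16 14-7 9-14 5-4 4 2 7 11 7 5 22 7 16 8 27 11 16 4 25 0"/><path d="M17 273l6-1 8-3 26-17 33-10 11-1 9 5 8 9 4 12-1 14-8 18-2 8 8 34 4 34-1 4-4 4-19 8-8 6-5 6 3 7 24 24 32 9 25 2 30-11 7-1 6 1 30 25 10 26 6 8 12 8 12 6 22 5 20 8 8 2 22 0 7 2 2 3"/><path d="M73 17l2 17-4 8-32 12-14 8-8 2"/></g><g data-elev="1950"><path d="M419 518l3 1 3-2 4-19 11-16 2-5 0-5-3-4-9-5-11 0-8 4-5 7-5 16 0 7 4 8 6 8z"/><path d="M272 467l3 1 7-1 21-13 23-8 6-5 1-6-3-8-21-24-7 0-19 10-2 0-3-2-8-30-12-31-1-11 2-20-4-10-6-5-7-1-29 14-46 8-11-2-6-6 3-6 21-10 16-4 4-4-1-4-14-24-9-27-5-9-26-31-6-4-7-2-7 0-5 2-21 20-13 3-1 2 2 2 10-3 4 0 12 9 16 18 8 18 1 19-8 21-1 8 7 43 10 20 1 8-3 14-14 14 0 4 1 4 5 3 13 3 31 5 13-1 22-6 9 0 8 3 11 10 6 4 7 0 14-4 2 4 2 22z"/><path d="M17 159l16 1 5-3-1-19 3-7 13-14 8-34-2-4-4-2-16 3-22-1"/><path d="M292 17l14 11 15 6 3 4 0 8-3 9-19 32-3 14 4 8 14 9 4 5-1 20 1 10 15 25 5 21 0 12-4 26-17 52 0 5 2 4 8 2 8-4 16-16 11-14 15-13 3-10-5-16 1-4 10 2 6-3 15-18 8-5 8 4 6 8 2 8 1 31 3 7 6 5 17 11 18 4 15 9 9 1 24 0"/></g><g data-elev="2000"><path d="M180 419l9 0 36-8 5-2 2-3 8-32-3-19 1-21-4-7-7 0-18 4-20 9-26 1-17-1-5 3-1 10 13 20 8 36 7 6z"/><path d="M149 258l5 0 3-5 0-8-3-8-13-15-14-10-5-1-2 2 1 4 10 22 8 11z"/><path d="M527 251l-5 5-3 7 2 4 6 3"/><path d="M17 132l6-2 12-11 4-6 2-7-2-8-5-5-8-4-9-1"/><path d="M378 17l3 16-2 5-2 1-4 0-15-7-8 2-5 7-7 22-15 18-3 6 0 4 2 3 23 9 11 11 5 13-4 18 6 0 12-5 4-1 18 9 16 17 24 32 18 15 11 5 4 1 5-3 26-20 14-15 7-3 5-1"/></g><g data-elev="2050"><path d="M193 403l17 0 5-1 4-4 2-5-1-7-7-15-3-1-8 6-7 3-20-3-5 2 0 7 4 7 9 7z"/><path d="M17 112l5-1 3-5-3-5-5-2"/><path d="M400 17l0 24-7 18 0 7 4 17 9 12 3 6 0 30 3 15 7 12 20 28 15 12 5 2 6 0 7-5 14-16 8-6 27-11 6-2"/></g><g data-elev="2100"><path d="M527 81l-26 3-10-2-26-17-9-15-9-5-24-2-5 2-3 5-3 28 7 23-1 25 1 12 8 16 24 28 8 5 7-2 21-19 24-11 12-9 4-2"/><path d="M446 17l2 5 5 7 4 3 5 1 10-4 11-12"/></g>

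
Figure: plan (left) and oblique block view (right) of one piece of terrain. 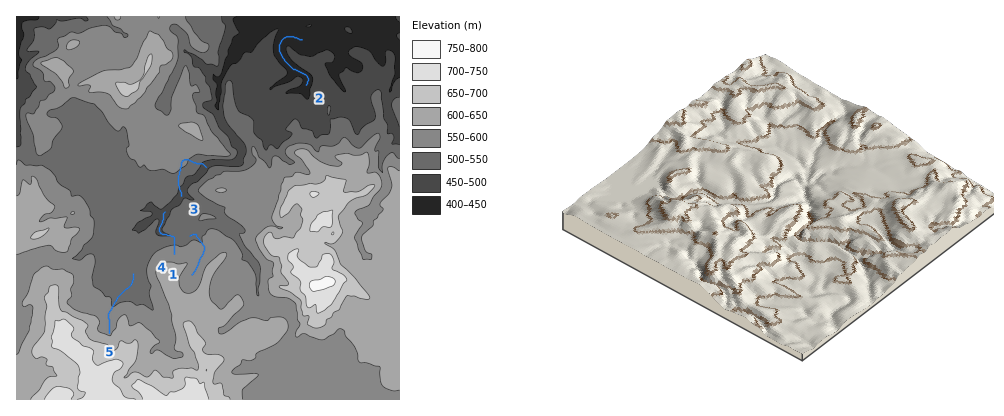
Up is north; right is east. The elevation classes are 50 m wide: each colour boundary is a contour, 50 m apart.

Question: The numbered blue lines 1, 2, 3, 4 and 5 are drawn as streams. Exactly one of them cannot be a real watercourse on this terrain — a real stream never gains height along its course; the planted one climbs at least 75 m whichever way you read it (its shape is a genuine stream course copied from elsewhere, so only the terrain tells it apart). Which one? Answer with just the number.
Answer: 3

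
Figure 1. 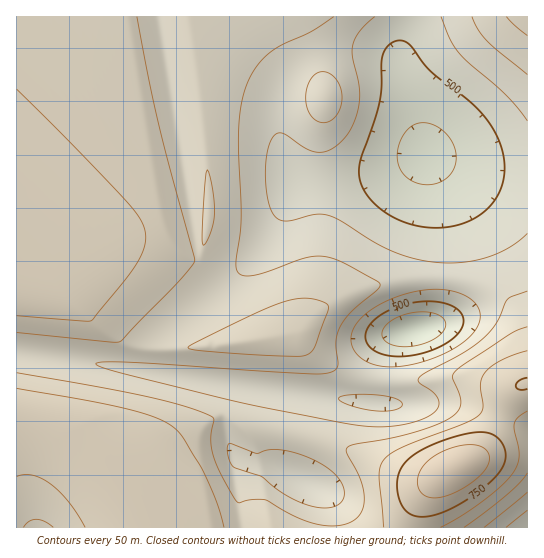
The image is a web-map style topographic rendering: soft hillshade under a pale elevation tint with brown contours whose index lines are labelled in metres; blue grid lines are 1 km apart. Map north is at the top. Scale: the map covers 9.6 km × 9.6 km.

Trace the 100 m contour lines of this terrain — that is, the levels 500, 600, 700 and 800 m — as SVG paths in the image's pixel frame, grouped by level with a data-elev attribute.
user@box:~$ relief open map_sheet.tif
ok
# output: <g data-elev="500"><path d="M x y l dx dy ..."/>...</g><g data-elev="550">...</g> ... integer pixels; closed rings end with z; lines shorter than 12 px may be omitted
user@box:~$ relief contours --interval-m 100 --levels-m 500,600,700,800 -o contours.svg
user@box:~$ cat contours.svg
<g data-elev="500"><path d="M387 355l-9-2-6-4-5-6-2-5 1-7 4-6 15-12 21-9 24-3 20 4 7 4 5 5 2 8-3 8-7 8-10 7-14 6-15 4-14 1z"/><path d="M427 227l-24-5-21-12-16-16-4-8-3-9 2-18 14-40 5-18 3-46 6-10 9-4 5 0 6 3 22 27 35 27 15 15 16 22 7 23 0 15-2 13-7 13-9 11-12 9-15 6-16 3z"/></g><g data-elev="600"><path d="M484 527l43-35"/><path d="M318 507l-15-3-14-7-28-21-27-9-3-2-3-8-1-8 2-5 28 9 16-4 18 3 20 7 16 9 8 7 6 7 3 8 0 7-3 5-6 4-8 2z"/><path d="M527 291l-20 8-12 26-16 17-17 12-42 23-2 2 1 3 13 9 5 6 2 5-1 5-4 6-9 5-24 7-20 2-22-1-93-18-136-33-34-10 0-2 6-1 25 0 188 12 14-1 7-4 2-6-2-22 4-14 12-16 26-22 2-3-1-3-36-20-18-6-10-1-10 2-39 14-16 4-7 0-4-2-2-4-1-5 5-47-2-93 2-22 6-18 10-19 13-14 13-8 28-13 23-14"/><path d="M319 122l8 0 7-4 5-8 3-11-1-9-4-9-6-6-8-3-6 1-6 5-4 8-1 9 0 10 3 8 5 6z"/><path d="M472 17l6 12 9 12 40 34"/></g><g data-elev="700"><path d="M224 527l-8-26-14-32-20-33-12-11-17-8-27-8-109-21"/><path d="M441 527l20-11 21-14 19-16 11-12 5-9 2-10-5-25 0-7 5-6 8-6"/><path d="M17 476l8-1 8 0 17 9 19 18 16 25"/><path d="M527 351l-26 10-10 5-6 7-3 5-2 7 3 24-6 8-16 8-59 22-11 6-7 6-4 7-1 9 5 52"/><path d="M17 316l74 5 44-55 8-16 3-13-4-15-13-18-56-59-56-56"/></g><g data-elev="800"><path d="M427 497l10 1 10-2 13-6 12-8 10-8 5-8 3-8-3-7-9-6-13 0-19 5-15 8-9 10-4 11 1 11z"/></g>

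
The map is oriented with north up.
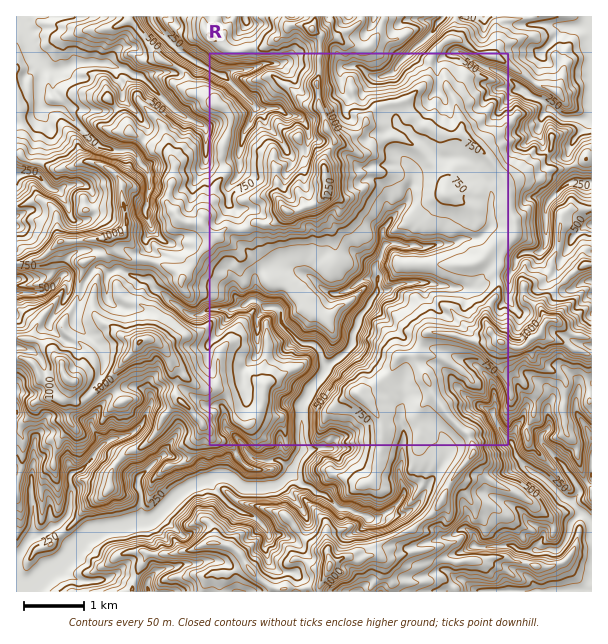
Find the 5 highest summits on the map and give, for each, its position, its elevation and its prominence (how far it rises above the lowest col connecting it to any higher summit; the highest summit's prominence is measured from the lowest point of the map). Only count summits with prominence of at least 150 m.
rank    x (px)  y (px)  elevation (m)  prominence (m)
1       326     191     1297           1124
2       140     342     1255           407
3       68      380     1200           213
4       501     342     1165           453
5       330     566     1121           269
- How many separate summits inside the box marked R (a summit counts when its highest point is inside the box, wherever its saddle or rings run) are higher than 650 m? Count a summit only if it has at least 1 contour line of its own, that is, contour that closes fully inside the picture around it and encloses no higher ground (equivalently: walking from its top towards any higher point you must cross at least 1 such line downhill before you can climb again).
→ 9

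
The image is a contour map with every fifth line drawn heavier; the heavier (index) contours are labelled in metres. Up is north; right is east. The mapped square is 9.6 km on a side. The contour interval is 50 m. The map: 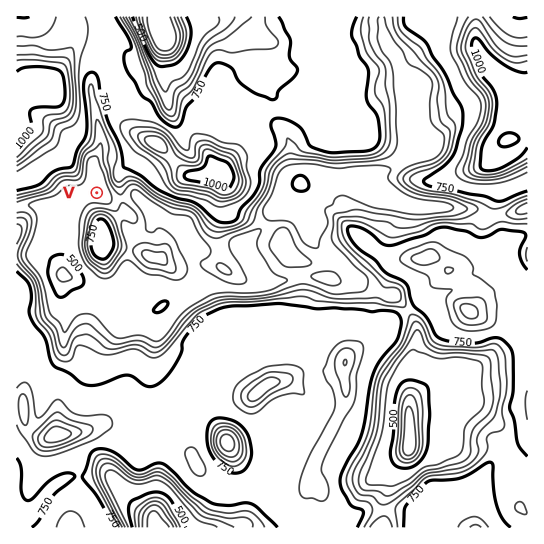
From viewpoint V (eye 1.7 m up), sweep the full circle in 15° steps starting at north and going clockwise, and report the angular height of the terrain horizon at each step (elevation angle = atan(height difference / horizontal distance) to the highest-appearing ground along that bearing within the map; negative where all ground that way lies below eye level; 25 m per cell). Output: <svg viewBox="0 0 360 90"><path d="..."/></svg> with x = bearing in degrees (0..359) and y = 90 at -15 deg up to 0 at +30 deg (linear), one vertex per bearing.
<svg viewBox="0 0 360 90"><path d="M0 48l15-10 15-8 15-14 15-1 15 11 15 11 15 5 15 0 15 0 15-13 15-16 15 0 15 17 15 15 15 3 15-1 15 6 15-9 15-10 15-5 15-6 15 5 15 6"/></svg>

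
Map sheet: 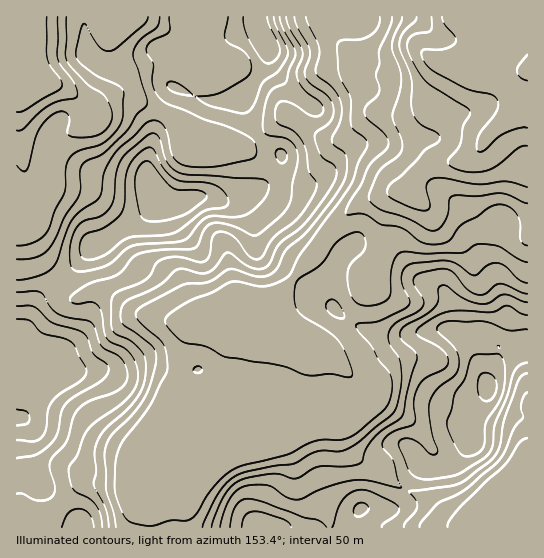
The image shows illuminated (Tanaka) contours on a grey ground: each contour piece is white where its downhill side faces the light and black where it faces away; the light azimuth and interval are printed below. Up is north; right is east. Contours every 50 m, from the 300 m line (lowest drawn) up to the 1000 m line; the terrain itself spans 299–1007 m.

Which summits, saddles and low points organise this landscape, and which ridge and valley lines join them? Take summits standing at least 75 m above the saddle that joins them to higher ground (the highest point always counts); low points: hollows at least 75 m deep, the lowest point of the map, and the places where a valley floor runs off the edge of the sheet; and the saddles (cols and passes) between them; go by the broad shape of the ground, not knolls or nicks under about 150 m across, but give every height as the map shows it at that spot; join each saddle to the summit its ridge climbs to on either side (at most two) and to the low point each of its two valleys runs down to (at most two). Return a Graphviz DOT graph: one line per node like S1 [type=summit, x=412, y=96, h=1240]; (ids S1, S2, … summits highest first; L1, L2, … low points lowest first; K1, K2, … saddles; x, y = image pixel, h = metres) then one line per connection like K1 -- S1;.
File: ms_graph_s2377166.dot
graph terrain {
  S1 [type=summit, x=17, y=418, h=1007];
  S2 [type=summit, x=153, y=189, h=1000];
  S3 [type=summit, x=489, y=387, h=969];
  S4 [type=summit, x=265, y=42, h=950];
  S5 [type=summit, x=262, y=527, h=950];
  L1 [type=low, x=525, y=69, h=299];
  L2 [type=low, x=18, y=17, h=511];
  L3 [type=low, x=526, y=489, h=652];
  K1 [type=saddle, x=59, y=282, h=828];
  K2 [type=saddle, x=259, y=137, h=808];
  K3 [type=saddle, x=405, y=489, h=801];
  K4 [type=saddle, x=350, y=322, h=647];
  K5 [type=saddle, x=418, y=177, h=431];
  K1 -- S1;
  K1 -- S2;
  K1 -- L1;
  K1 -- L2;
  K2 -- S2;
  K2 -- S4;
  K2 -- L1;
  K2 -- L2;
  K3 -- S3;
  K3 -- S5;
  K3 -- L1;
  K3 -- L3;
  K4 -- S1;
  K4 -- S3;
  K4 -- L1;
  K5 -- S2;
  K5 -- S3;
  K5 -- L1;
}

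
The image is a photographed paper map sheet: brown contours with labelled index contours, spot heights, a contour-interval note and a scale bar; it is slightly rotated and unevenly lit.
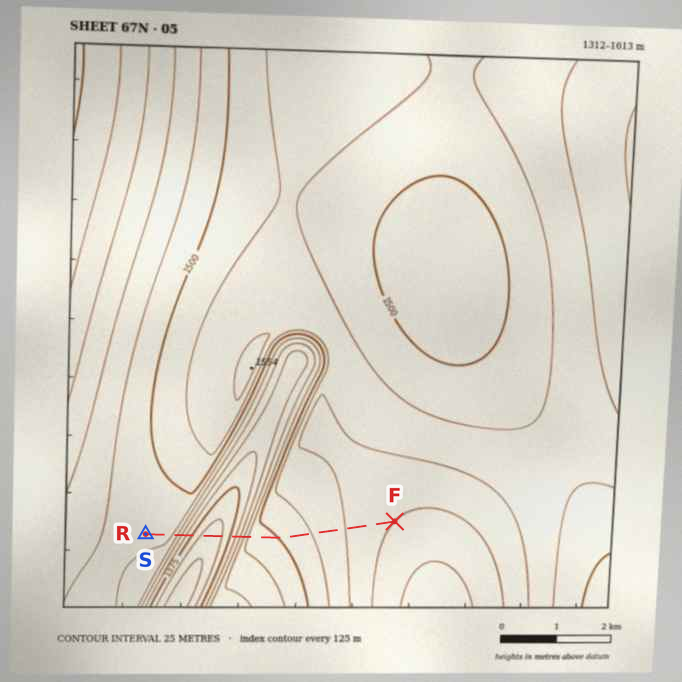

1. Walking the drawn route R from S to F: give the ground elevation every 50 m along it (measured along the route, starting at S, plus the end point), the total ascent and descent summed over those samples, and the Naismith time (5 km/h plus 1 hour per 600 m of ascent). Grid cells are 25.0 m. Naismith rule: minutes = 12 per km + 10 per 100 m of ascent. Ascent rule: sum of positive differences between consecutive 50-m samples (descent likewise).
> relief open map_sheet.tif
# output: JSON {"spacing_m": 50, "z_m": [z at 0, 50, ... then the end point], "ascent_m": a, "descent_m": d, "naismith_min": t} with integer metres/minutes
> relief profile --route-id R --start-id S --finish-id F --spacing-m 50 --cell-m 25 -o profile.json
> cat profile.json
{"spacing_m": 50, "z_m": [1479, 1479, 1479, 1479, 1479, 1479, 1479, 1479, 1479, 1476, 1467, 1450, 1432, 1415, 1400, 1386, 1374, 1364, 1356, 1349, 1344, 1340, 1338, 1338, 1340, 1343, 1348, 1355, 1364, 1374, 1386, 1399, 1415, 1432, 1450, 1469, 1482, 1487, 1489, 1490, 1491, 1493, 1494, 1496, 1497, 1499, 1501, 1502, 1504, 1506, 1508, 1510, 1513, 1515, 1517, 1519, 1521, 1524, 1526, 1528, 1530, 1532, 1535, 1537, 1539, 1541, 1543, 1545, 1547, 1549, 1551, 1553, 1555, 1557, 1558, 1560, 1562, 1563, 1565, 1566, 1568, 1569, 1570, 1571, 1572, 1573, 1574, 1575], "ascent_m": 237, "descent_m": 141, "naismith_min": 76}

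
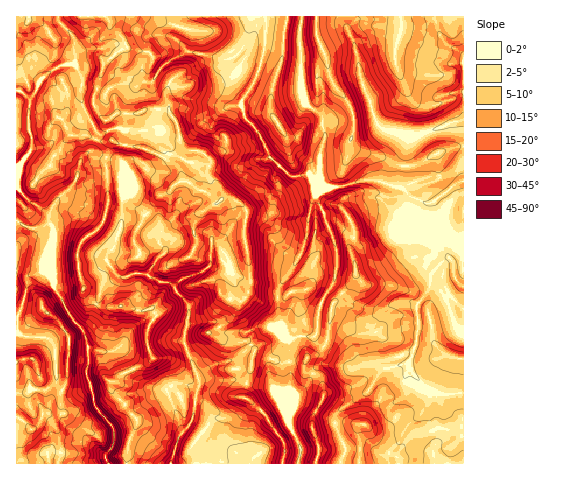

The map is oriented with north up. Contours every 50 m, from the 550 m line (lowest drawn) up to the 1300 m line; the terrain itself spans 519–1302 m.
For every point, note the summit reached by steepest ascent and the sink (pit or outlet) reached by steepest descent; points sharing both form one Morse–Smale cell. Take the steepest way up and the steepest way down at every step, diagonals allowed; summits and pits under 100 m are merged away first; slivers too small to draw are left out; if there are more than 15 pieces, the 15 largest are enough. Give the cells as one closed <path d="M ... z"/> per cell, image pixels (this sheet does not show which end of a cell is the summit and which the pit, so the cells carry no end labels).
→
<path d="M265 16l-13 0-1 2-5 25-10 13-7 3-9 0-9-3-22-4-13-13-7-3-19 0-4 6 0 14-4 10 2 15-7 5-17-2-9 3-5 5-14-5-8 0-2-9-8-14-8 0-13 6-14 12-13 0-10 9 0 108 3 0 6-5 13-18 12-11 11 9 22 9 21-1 3 1 1 21-3 14-9 12-15 12-3 8 0 14 6 28 12 12 14 4 10-2 13-8 11-11 6-11 5-6 11-2 22-10 4-5 5-10-4-16 7-14 23-15 13 2 11 11-2 11 0 20 3 13 3 28-3 10-9 11-6 12-6 7-18 10 20 9 19 0 6 6-2 20-8 29 23 20 15 22 4 10-4 14 16 1 3-10 0-7-13-27 3-9 0-15-2-5 0-51 10-4 14 1 2-3 0 5 7 7 18 11 11 10 26-1 13 2 10-3 9 0 4 9 16 16 1 3-4 14-8 10-11 9-8 16-11 12-1 4 3 6 73 0 1-344-12 2-12 6-31 9-9 51-28-9-11 1-18 6-17 2-17-13-18 1-22-19-9-23-14-15-5-13 1-7 16-24 4-15 4-18z"/><path d="M230 198l-7 0-24 16-6 13 4 16-9 15-22 10-11 2-5 6-6 11-11 11-12 8 19 5 12-2 4 5-9 19 0 9 6 16-6 6-23 9-8 8-6 1 0 6 4 7 23 25-9 25-1 19 154 0 2-3 3-12-4-10-15-22-23-20 8-29 2-20-6-6-19 0-20-9 18-10 6-7 6-12 9-11 3-10-3-28-3-13 0-20 2-11-8-8z"/><path d="M50 165l-12 11-7 12-14 12 9 11-1 15 14 2 10-4 3 1 1 13-2 11 0 20 2 16 13 24 19 25 3 12 0 21-2 7 5 10 3 20 18 21 2 6-1 15-8 10 4 8 17 0 2-19 9-25-23-25-4-7 0-6 6-1 8-8 23-9 6-6-6-16 0-9 9-19-4-5-12 2-16-5-22 0-6-2-12-12-6-28 0-14 3-8 15-12 9-12 3-14-1-21-3-1-21 1-22-9z"/><path d="M463 16l-119 1 1 8 9 17 11 49 6 11 5 21 7 6 28 7 53-17z"/><path d="M343 16l-41 0-2 13 2 63 3 12 17 12 3 17-6 25 1 24 6 6 8 0 38-9 28 9 9-51-26-8-7-6-16-47-6-34-9-17z"/><path d="M251 16l-192 0-1 3 16 20 0 25 8 14 0 7 24 7 10-7 13-1 8 2 7-5-2-15 4-10 0-14 4-6 19 0 7 3 13 13 22 4 9 3 9 0 7-3 10-13z"/><path d="M301 16l-35 1 0 25-4 18-4 15-16 24-1 7 5 13 14 15 12 26 19 16 18-1 11 8-1-25 6-25-3-17-17-12-3-12-2-46z"/><path d="M314 336l-15 0-10 4 0 51 2 5 0 15-3 9 13 27-2 17 41 0 5-11 0-7-9-19 0-11 6-8 25-15 11-18 7-6-8-3-26 1-11-10-18-11z"/><path d="M409 365l-26 5-16 23-30 20-1 14 9 19 0 7-4 11 48-1-2-5 1-4 11-12 8-16 14-12 7-11 2-10-17-19z"/><path d="M17 332l-1 131 41 1 5-13-4-18-6-13-5-5-4-1 5-4 3-10 12-10-6-7-3-37-7-8-20-1z"/><path d="M90 388l-14 5-13-4-12 11-3 10-5 3 9 7 6 13 4 16-3 15 49-1-3-7 8-10 1-15-2-6-16-16z"/><path d="M57 16l-41 1 1 74 11-10 11 1 10-10 13-7 12-2 0-24-14-15z"/><path d="M46 272l-15 3-3 3-3 16 13 4 4 4 2 9 10 6 13 17 0 44-4 11 8 4 10-1 10-4-5-14 2-7 0-21-2-9-4-8-16-20-4-11-8-10-2-11z"/><path d="M26 295l-10 23 0 14 11 5 20 1 6 5 3 7 1 33 5 6 5-11 1-42-8-13-16-12-2-9-4-4z"/><path d="M49 224l-10 4-14-2-3 4-1 9-5 7 0 45 3 3 6 0 3-16 3-3 15-3 6 4-1-27 2-20z"/>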